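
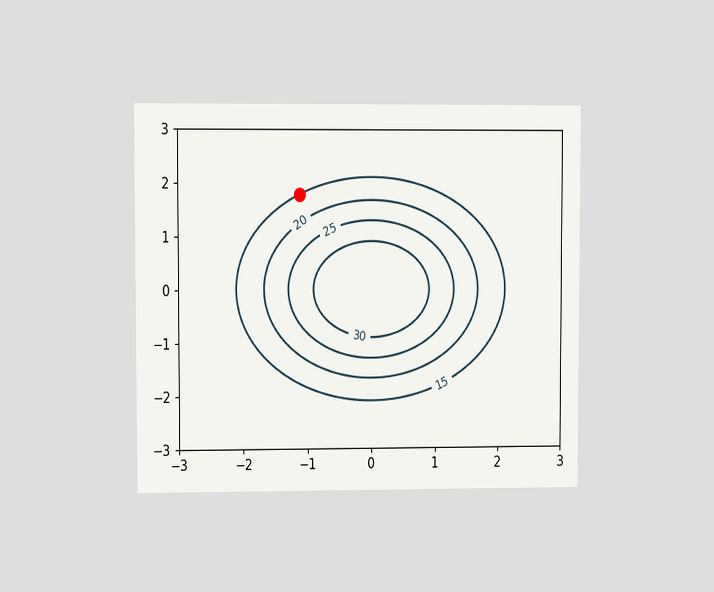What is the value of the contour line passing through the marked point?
The chart is viewed at a slight angle. The marked point sits on the contour labelled 15.

15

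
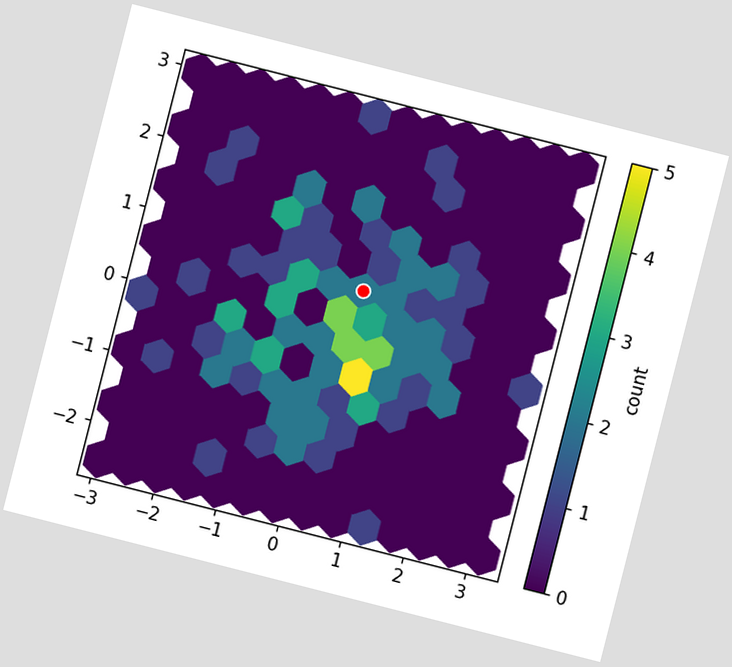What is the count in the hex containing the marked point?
The chart is tilted about 14° clockwise. The marked hex reads 2 on the colorbar.

2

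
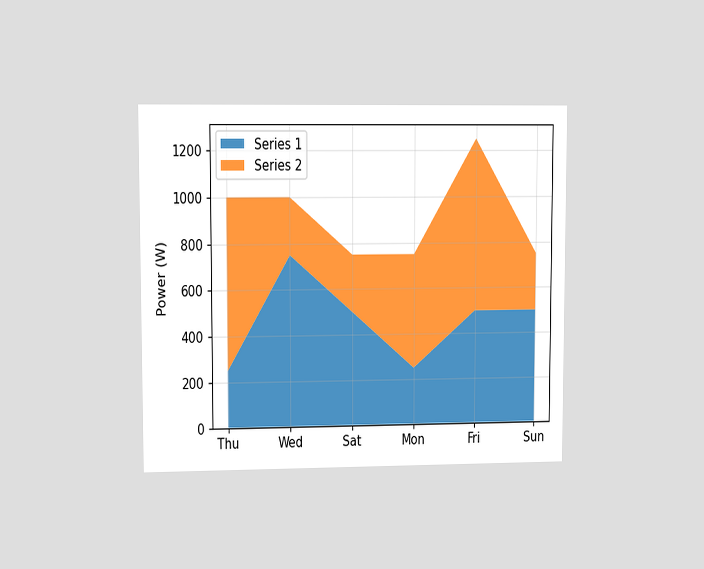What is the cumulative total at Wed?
1000W

The chart is viewed at a slight angle. The stacked total at Wed reaches 1000W.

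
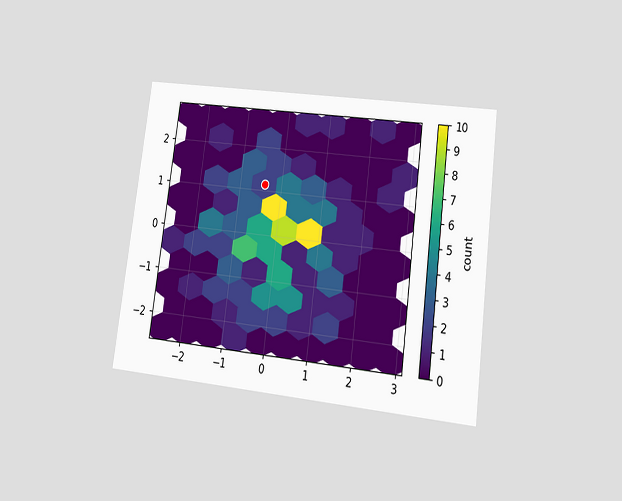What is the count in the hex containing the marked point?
2

The chart is tilted about 7° clockwise and viewed at a slight angle. The marked hex reads 2 on the colorbar.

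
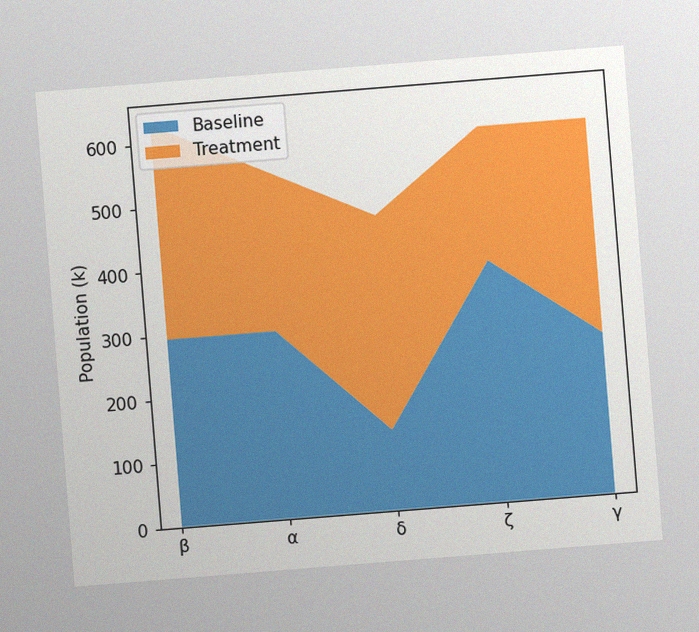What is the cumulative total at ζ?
The chart is tilted about 5° counter-clockwise, with some photo noise. The stacked total at ζ reaches 588k.

588k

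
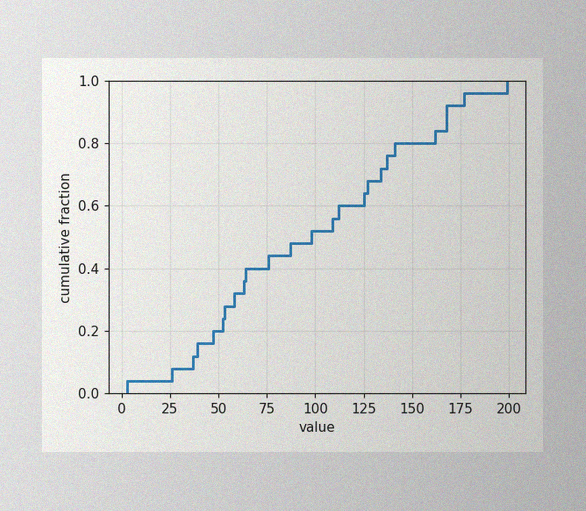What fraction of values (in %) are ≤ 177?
96%

The image has some photo noise and uneven lighting. At x=177 the ECDF step is at 96%.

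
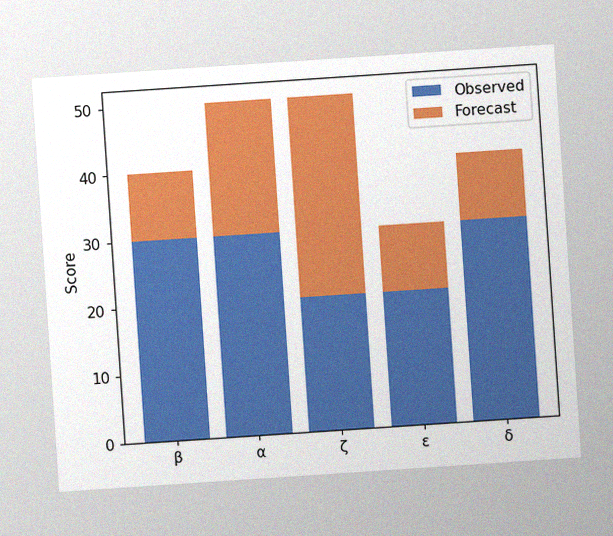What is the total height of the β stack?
40

The chart is tilted about 4° counter-clockwise, with some photo noise. The β stack's top reaches 40 on the y-axis.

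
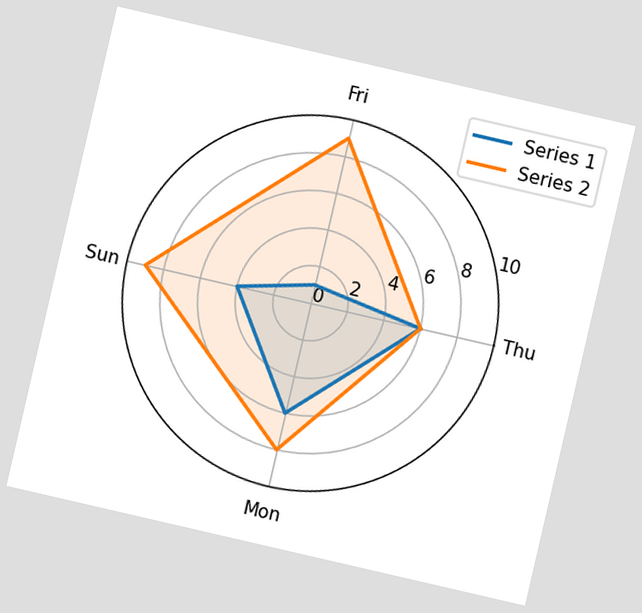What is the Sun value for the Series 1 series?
4

The chart is tilted about 13° clockwise. On the Sun axis, Series 1 reaches 4.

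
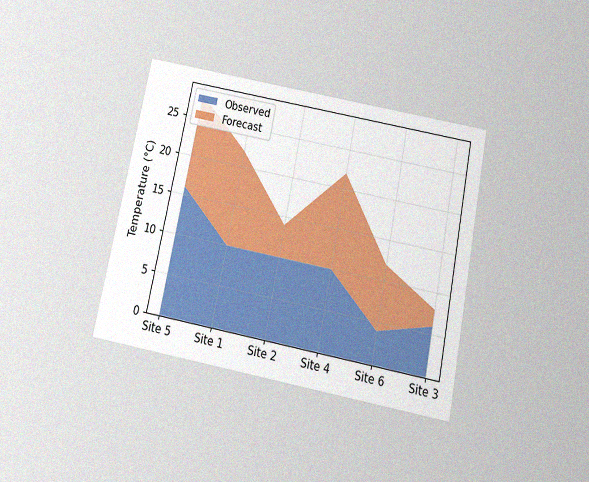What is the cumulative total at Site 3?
The chart is tilted about 11° clockwise and viewed slightly from below, with some photo noise. The stacked total at Site 3 reaches 8°C.

8°C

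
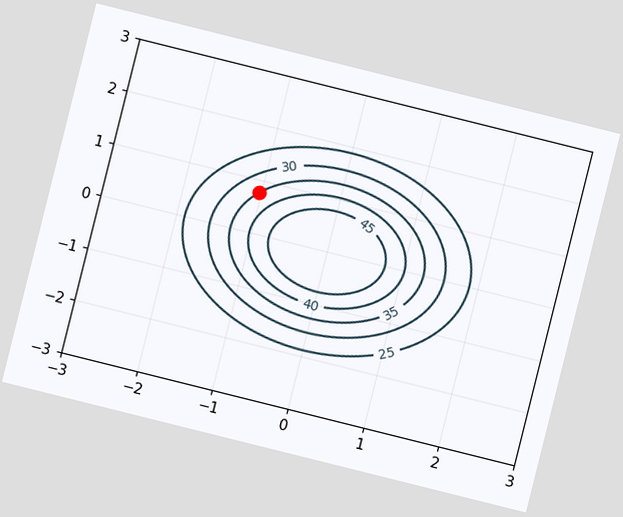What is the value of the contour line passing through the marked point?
The chart is tilted about 14° clockwise. The marked point sits on the contour labelled 35.

35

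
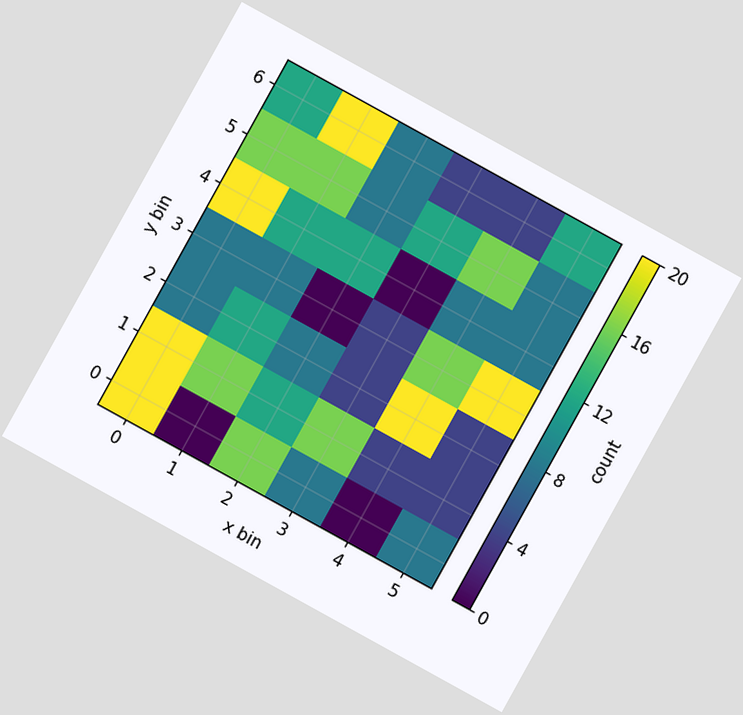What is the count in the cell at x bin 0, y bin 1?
The chart is tilted about 29° clockwise. Matching the cell (0, 1) against the colorbar gives 20.

20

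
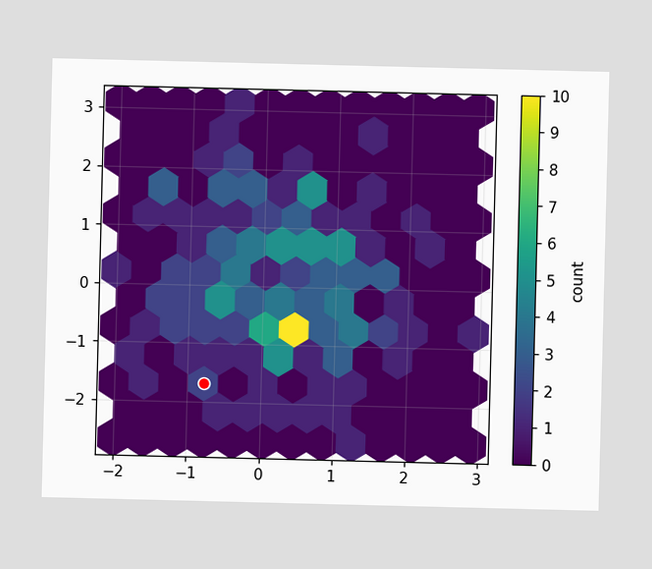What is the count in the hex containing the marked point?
The marked hex reads 2 on the colorbar.

2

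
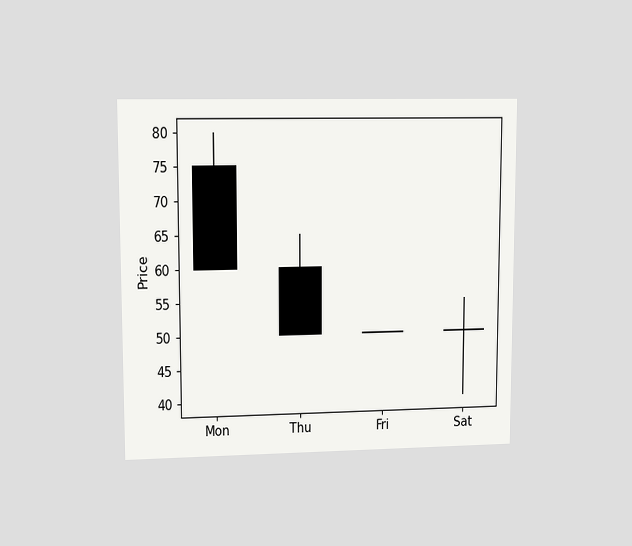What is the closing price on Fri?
The chart is viewed at a slight angle. The Fri candle closes at 50.

50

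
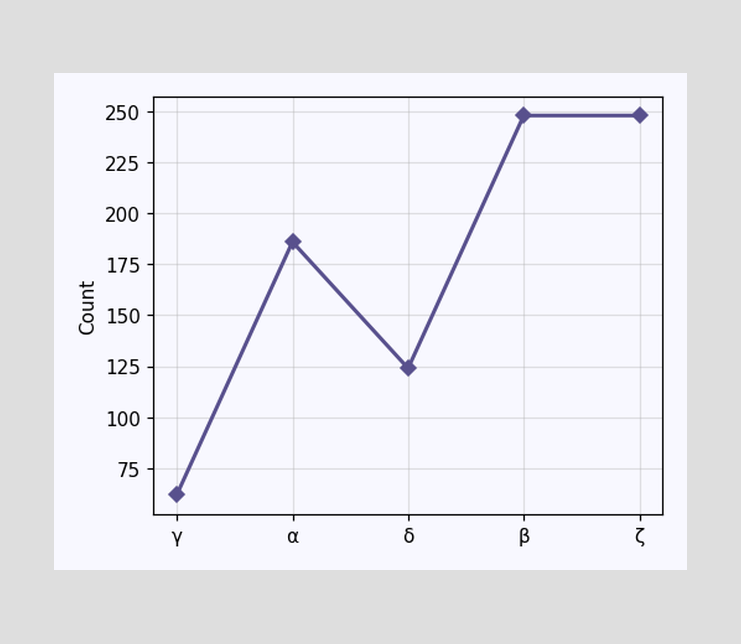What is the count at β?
248

At β, the line is at 248.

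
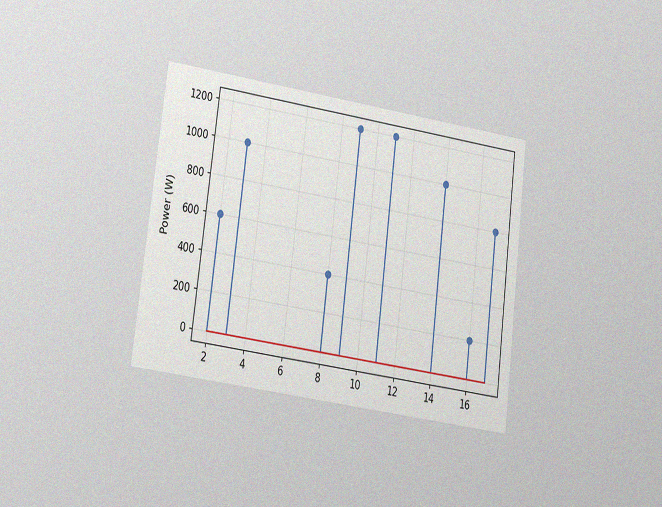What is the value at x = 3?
The chart is tilted about 7° clockwise and viewed at a slight angle, with some photo noise. The stem at x=3 reaches 1000W.

1000W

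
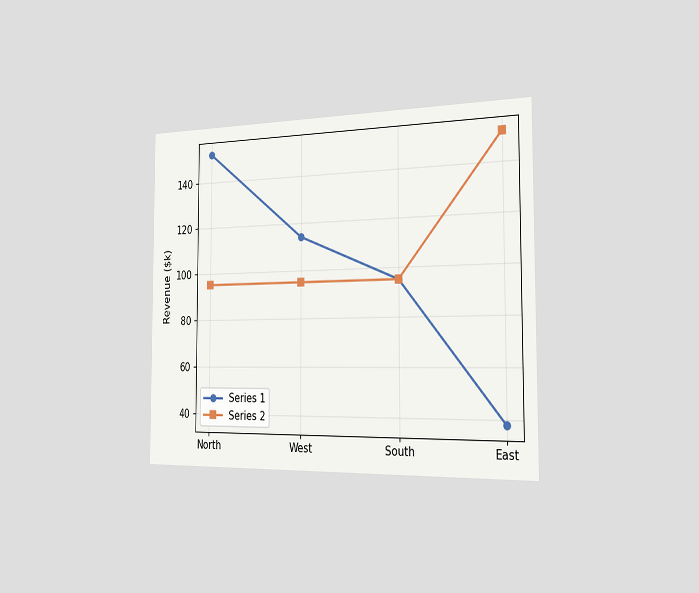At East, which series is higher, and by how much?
Series 2, by $114k

The chart is viewed slightly from the right. At East, Series 2 sits above the other line by $114k.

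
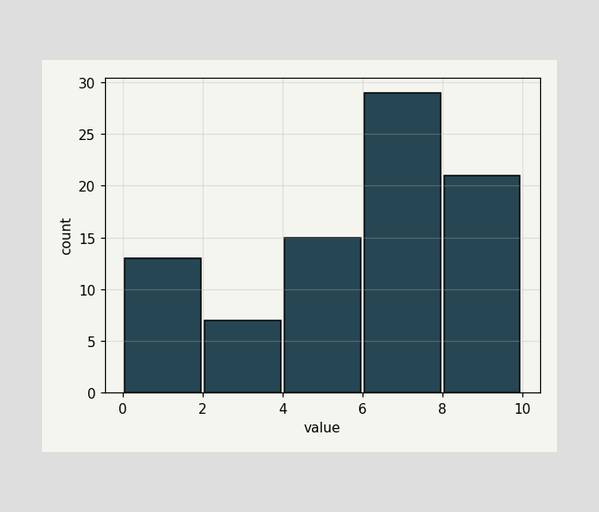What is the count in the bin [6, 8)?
The [6, 8) bin has height 29.

29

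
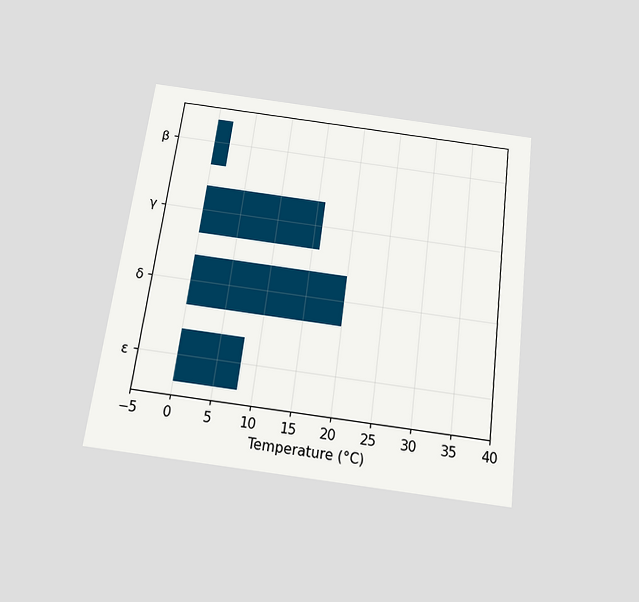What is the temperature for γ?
The chart is tilted about 7° clockwise and viewed slightly from below. Reading along the chart's x-axis, the γ bar reaches 16°C.

16°C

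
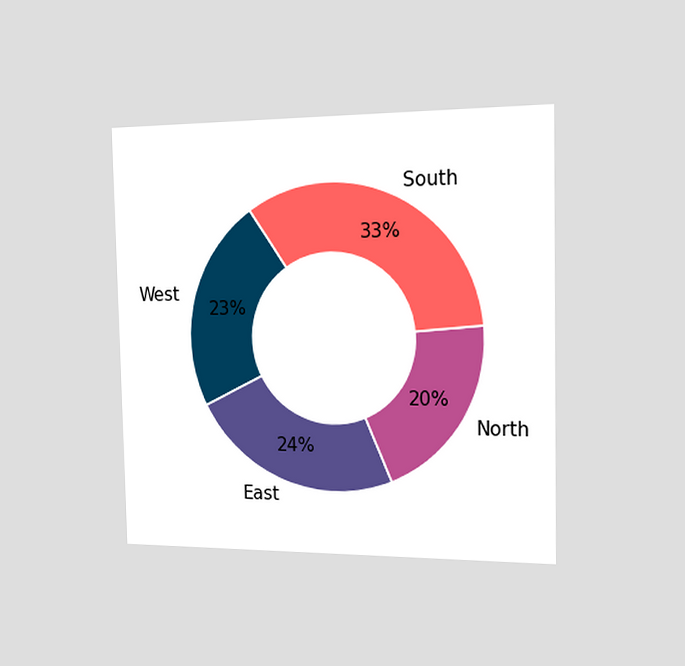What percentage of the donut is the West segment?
23%

The chart is viewed slightly from the right. The West segment takes up 23% of the ring.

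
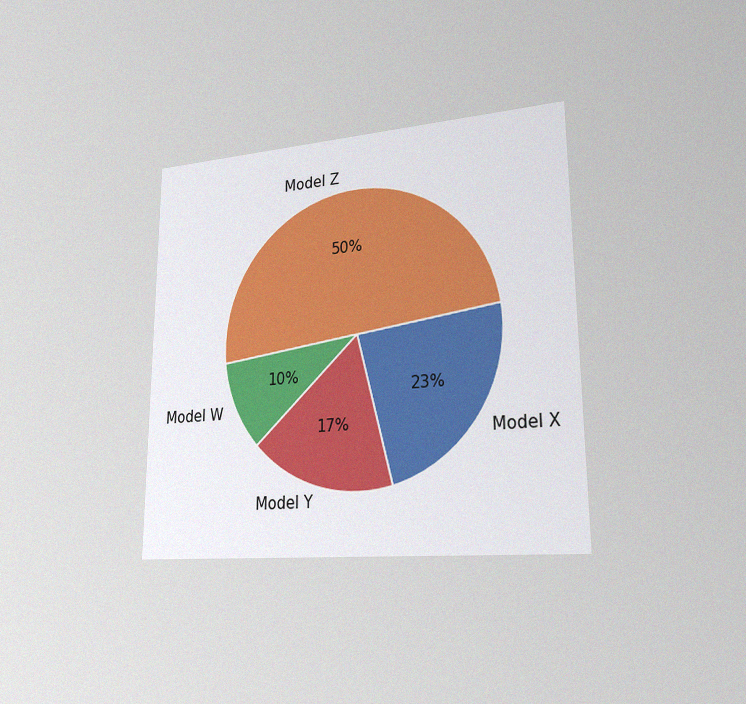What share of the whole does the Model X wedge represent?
23%

The chart is viewed slightly from the right, with some photo noise. The Model X slice takes up 23% of the pie.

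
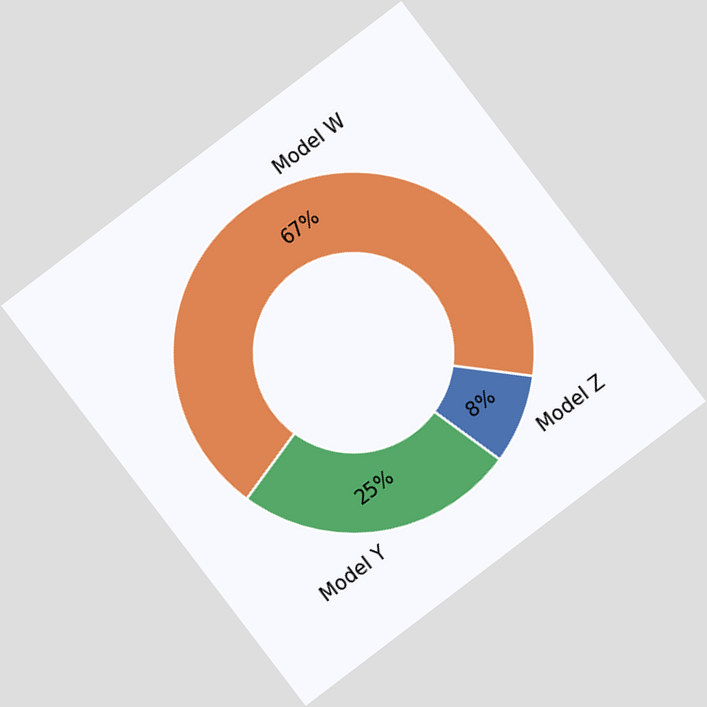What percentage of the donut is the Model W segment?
67%

The chart is tilted about 37° counter-clockwise. The Model W segment takes up 67% of the ring.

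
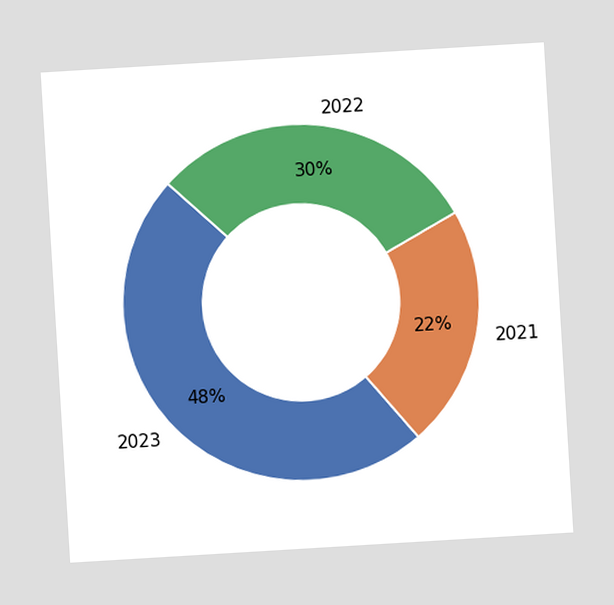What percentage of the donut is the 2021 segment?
The chart is tilted about 3° counter-clockwise. The 2021 segment takes up 22% of the ring.

22%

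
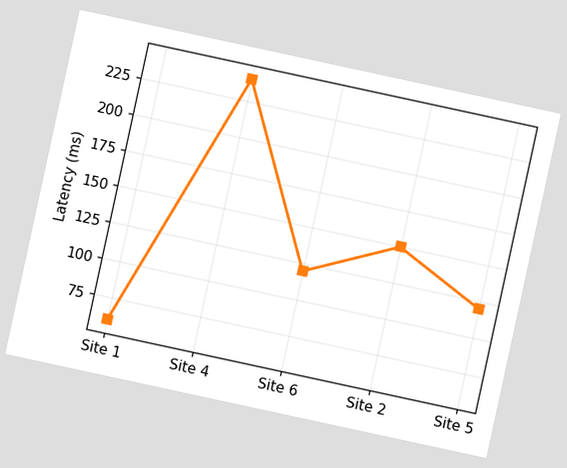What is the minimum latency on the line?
60ms

The chart is tilted about 12° clockwise. The lowest point is at Site 1, and reading across to the y-axis gives 60ms.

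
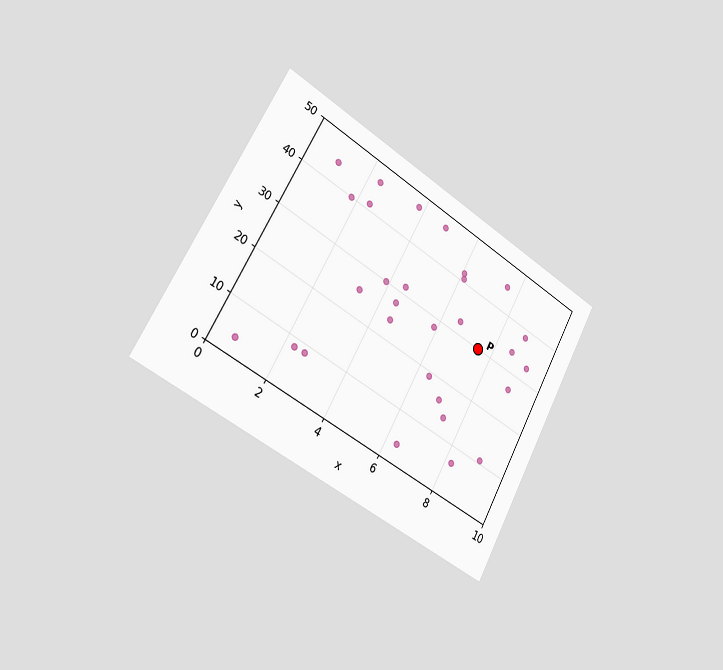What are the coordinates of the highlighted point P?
(7.5, 30)

The chart is tilted about 29° clockwise and viewed slightly from the left. Following the gridlines from P to each axis, P sits at (7.5, 30).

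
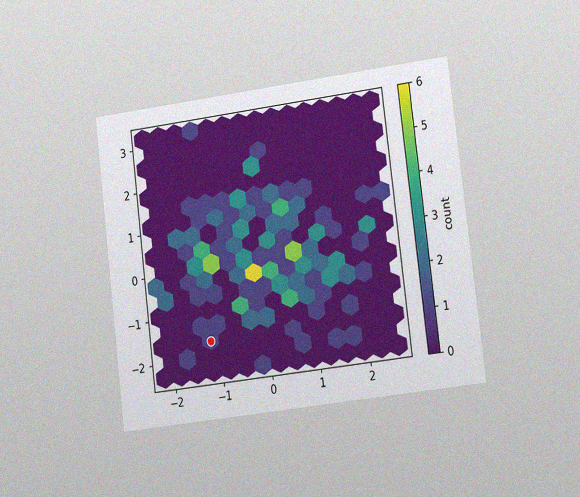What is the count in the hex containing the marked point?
The chart is tilted about 7° counter-clockwise and viewed slightly from the right, with some photo noise. The marked hex reads 1 on the colorbar.

1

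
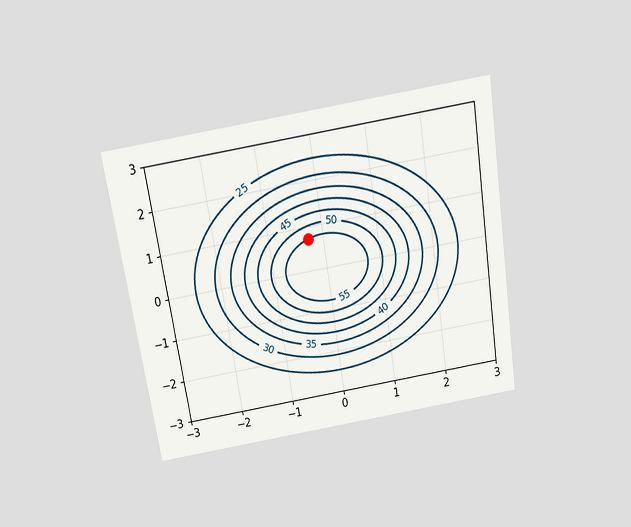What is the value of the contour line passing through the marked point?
The chart is tilted about 9° counter-clockwise and viewed slightly from above. The marked point sits on the contour labelled 55.

55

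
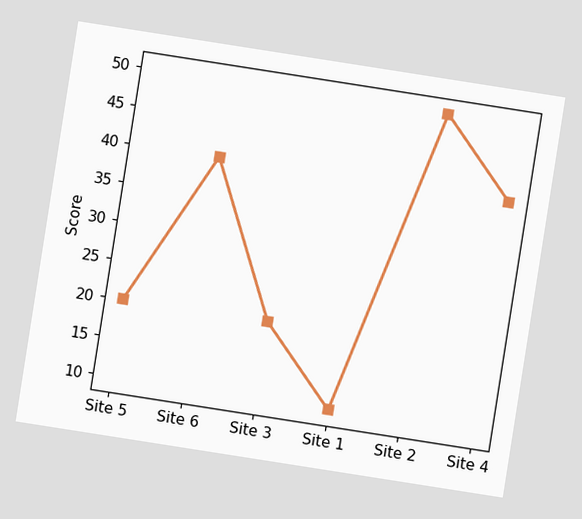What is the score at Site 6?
The chart is tilted about 9° clockwise. At Site 6, the line is at 40.

40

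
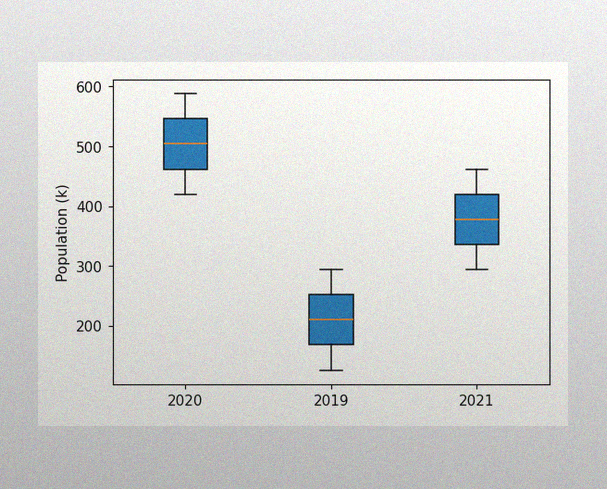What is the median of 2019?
The image has some photo noise and uneven lighting. The median line in the 2019 box sits at 210k.

210k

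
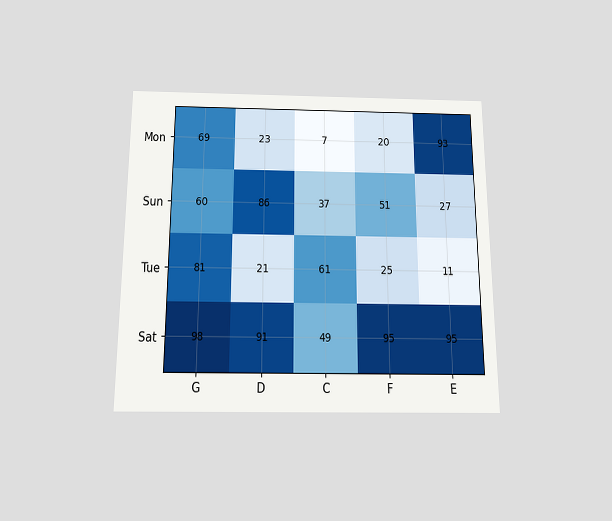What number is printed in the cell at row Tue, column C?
61

The chart is viewed slightly from below. The (Tue, C) cell reads 61.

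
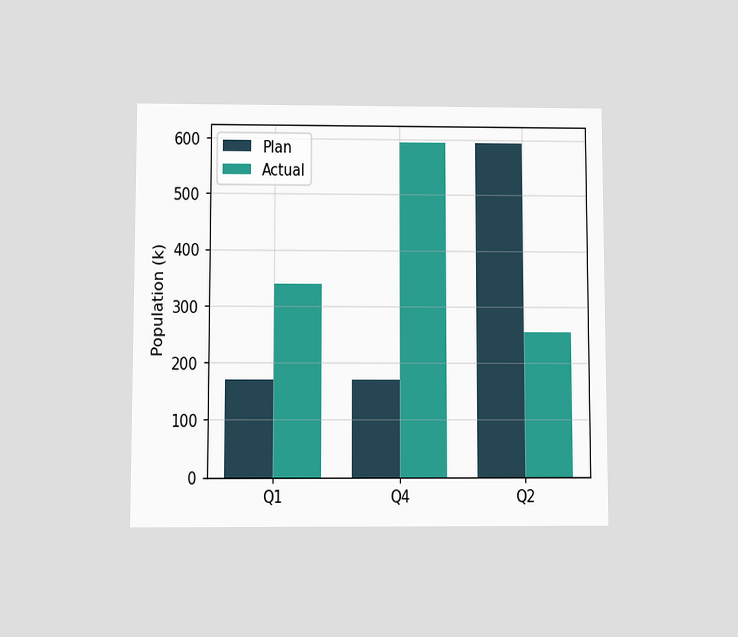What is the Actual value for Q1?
The chart is viewed slightly from below. The Actual bar at Q1 reaches 340k on the y-axis.

340k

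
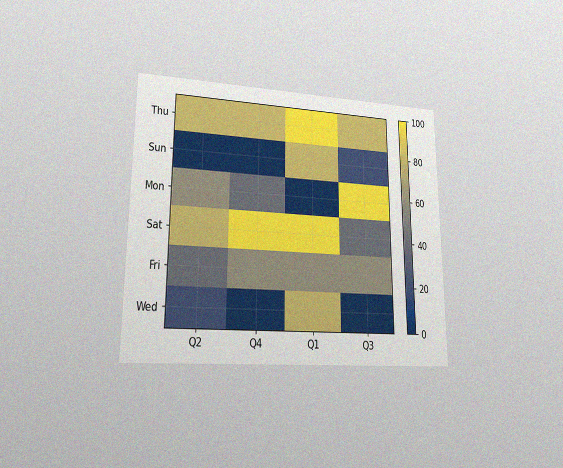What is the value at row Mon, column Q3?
100

The chart is viewed at a slight angle, with some photo noise. Matching cell (Mon, Q3) against the colorbar gives 100.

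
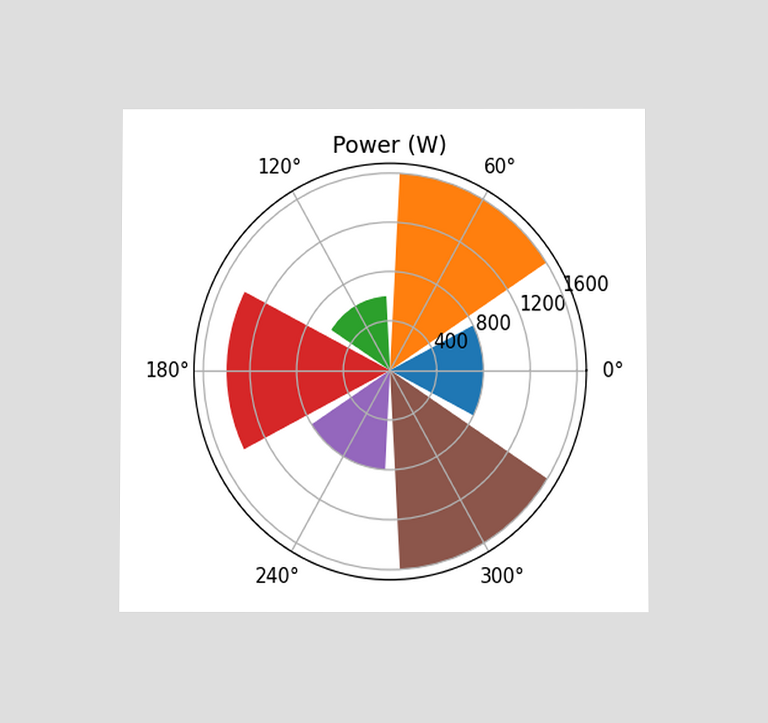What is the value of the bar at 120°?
600W

The chart is viewed at a slight angle. The bar at 120° reaches 600W on the radial axis.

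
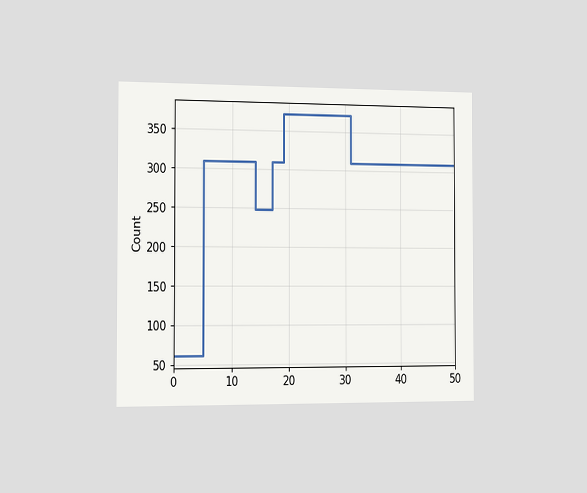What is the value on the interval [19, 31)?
372

The chart is viewed slightly from the left. On [19, 31) the step sits at 372.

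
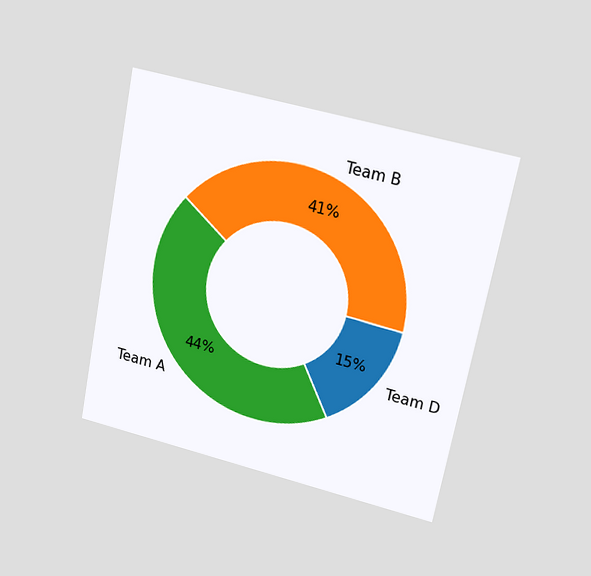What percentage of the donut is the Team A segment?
The chart is tilted about 11° clockwise and viewed at a slight angle. The Team A segment takes up 44% of the ring.

44%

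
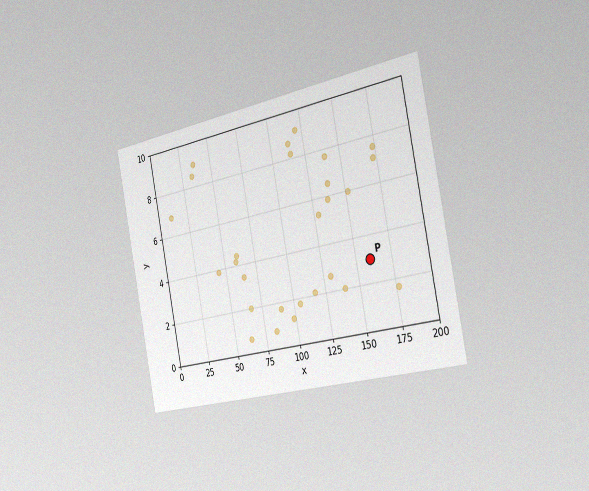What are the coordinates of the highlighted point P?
(160, 3)

The chart is tilted about 11° counter-clockwise and viewed slightly from the right, with some photo noise. Following the gridlines from P to each axis, P sits at (160, 3).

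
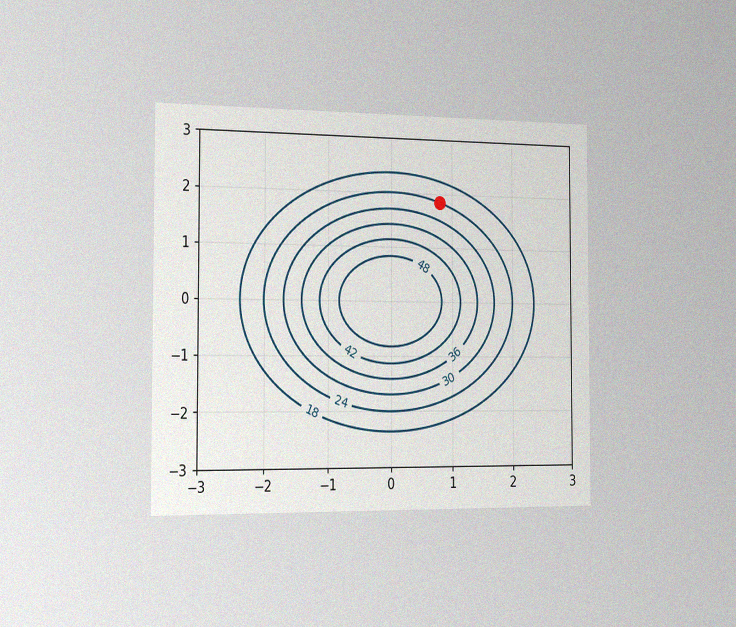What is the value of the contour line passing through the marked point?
The chart is viewed slightly from the left, with some photo noise. The marked point sits on the contour labelled 24.

24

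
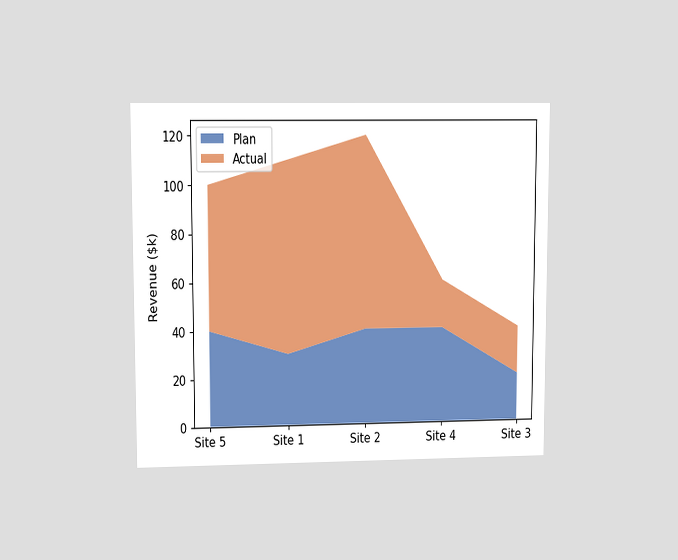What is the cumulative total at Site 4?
The chart is viewed at a slight angle. The stacked total at Site 4 reaches $60k.

$60k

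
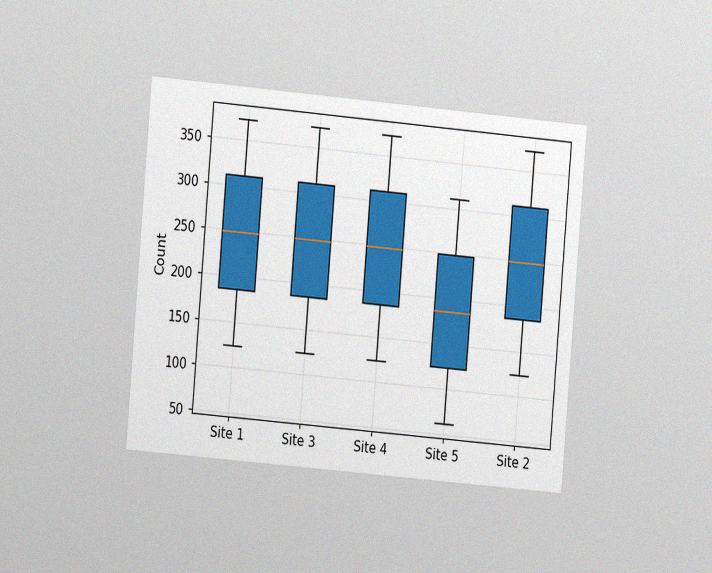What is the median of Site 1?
248

The chart is tilted about 5° clockwise and viewed slightly from the left, with some photo noise. The median line in the Site 1 box sits at 248.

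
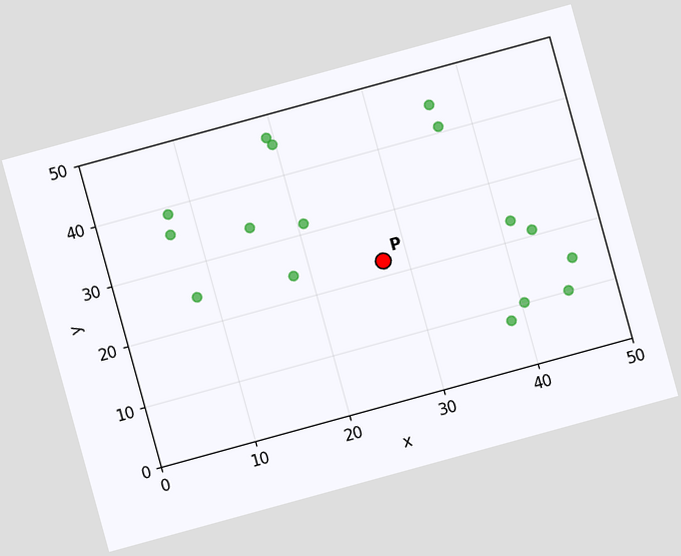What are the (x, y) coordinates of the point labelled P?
(27.5, 22.5)

The chart is tilted about 15° counter-clockwise. Following the gridlines from P to each axis, P sits at (27.5, 22.5).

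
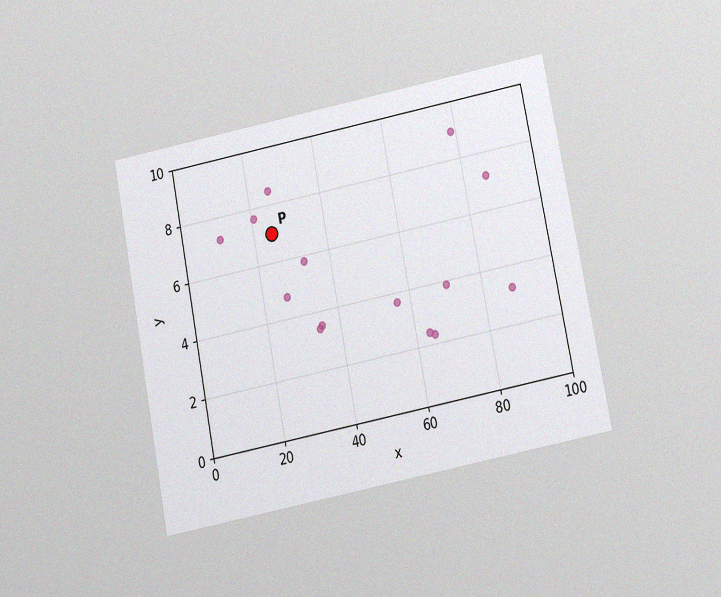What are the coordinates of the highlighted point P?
The chart is tilted about 11° counter-clockwise and viewed slightly from below, with some photo noise. Following the gridlines from P to each axis, P sits at (25, 7).

(25, 7)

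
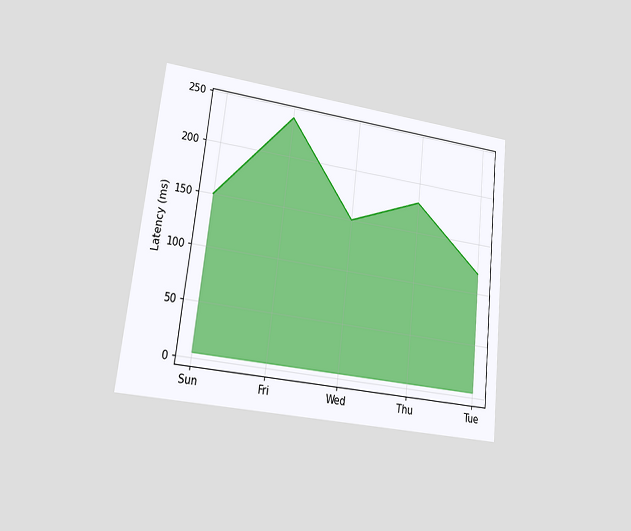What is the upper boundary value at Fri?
The chart is tilted about 6° clockwise and viewed at a slight angle. At Fri the upper boundary is at 240ms.

240ms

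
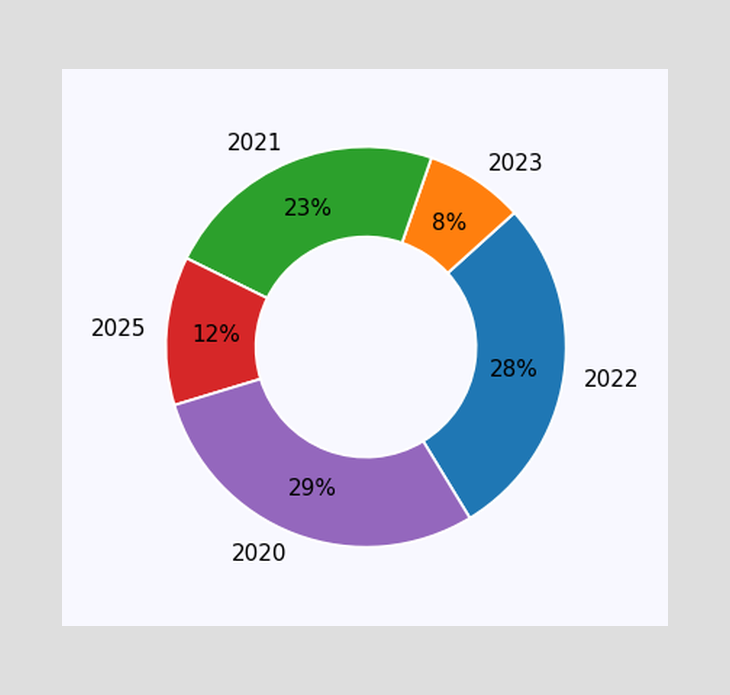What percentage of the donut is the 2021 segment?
The 2021 segment takes up 23% of the ring.

23%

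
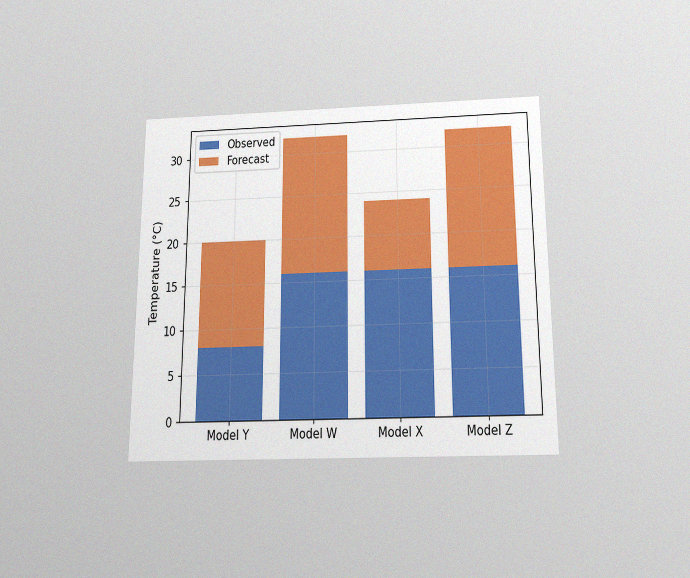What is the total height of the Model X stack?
24°C

The chart is viewed slightly from below, with some photo noise. The Model X stack's top reaches 24°C on the y-axis.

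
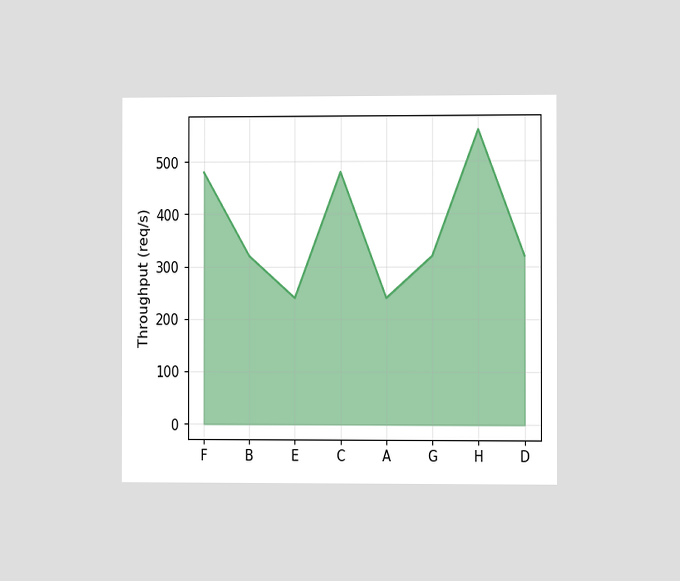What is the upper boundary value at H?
The chart is viewed slightly from the right. At H the upper boundary is at 560req/s.

560req/s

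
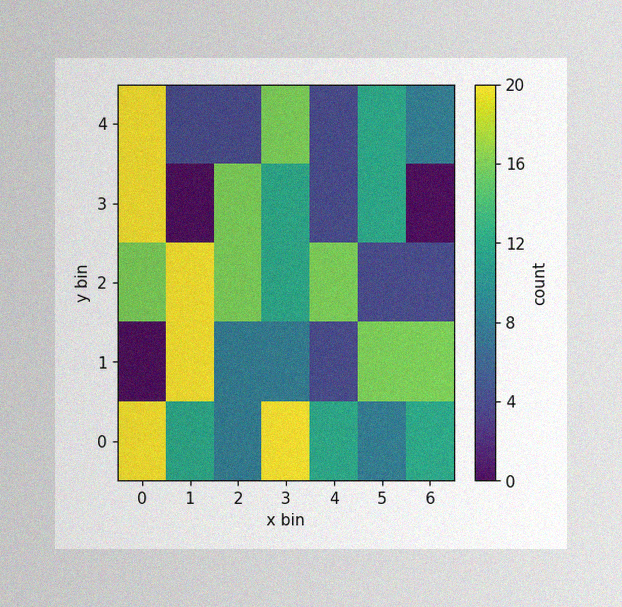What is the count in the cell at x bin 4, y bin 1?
The image has some photo noise and uneven lighting. Matching the cell (4, 1) against the colorbar gives 4.

4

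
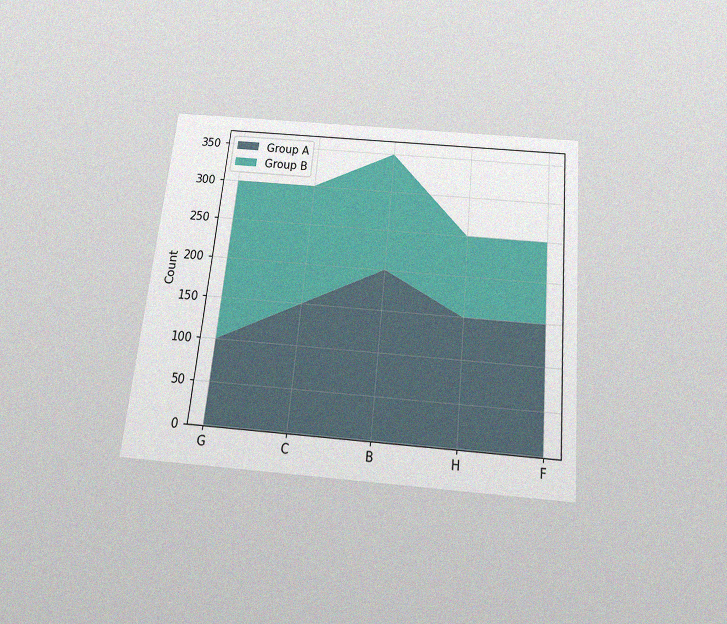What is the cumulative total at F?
The chart is tilted about 6° clockwise and viewed slightly from below, with some photo noise. The stacked total at F reaches 250.

250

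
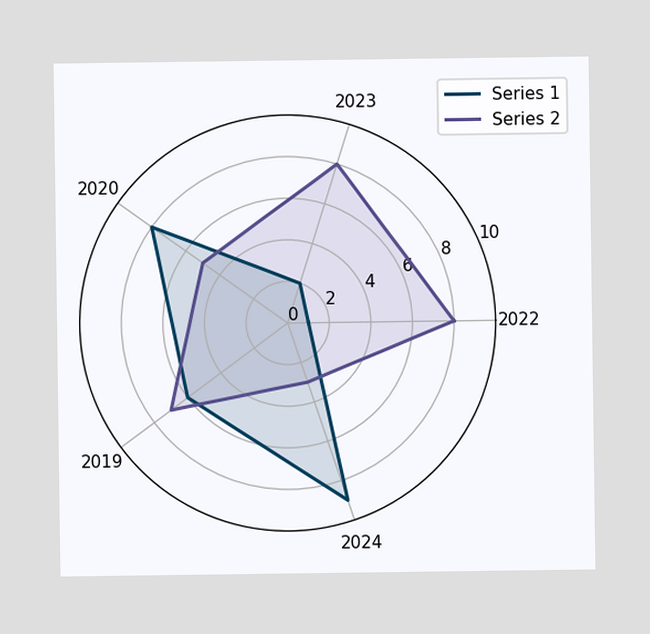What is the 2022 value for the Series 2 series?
8

On the 2022 axis, Series 2 reaches 8.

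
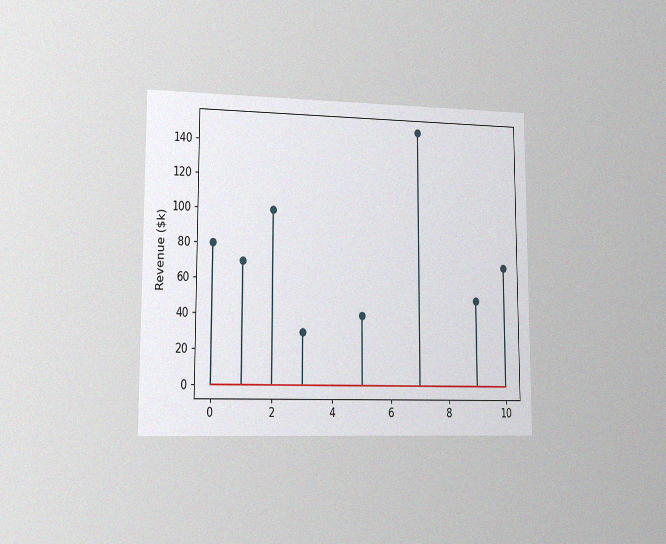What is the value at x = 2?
The chart is viewed slightly from the left, with some photo noise. The stem at x=2 reaches $100k.

$100k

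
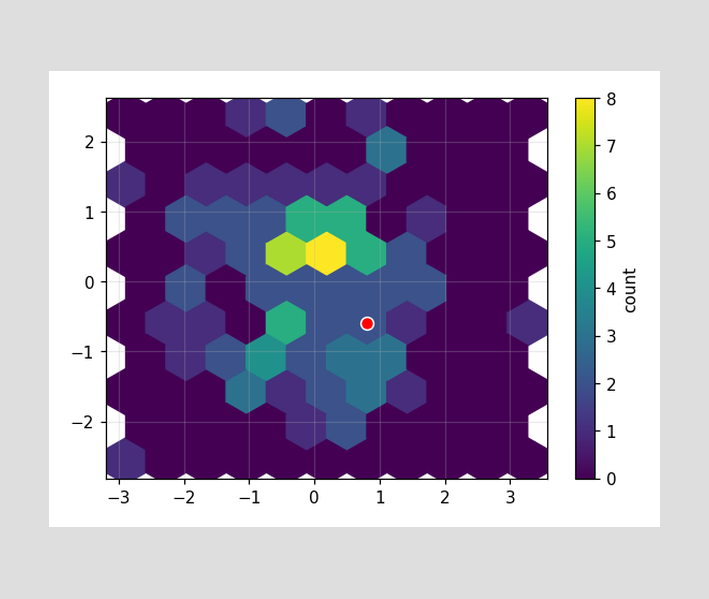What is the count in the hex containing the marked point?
The marked hex reads 2 on the colorbar.

2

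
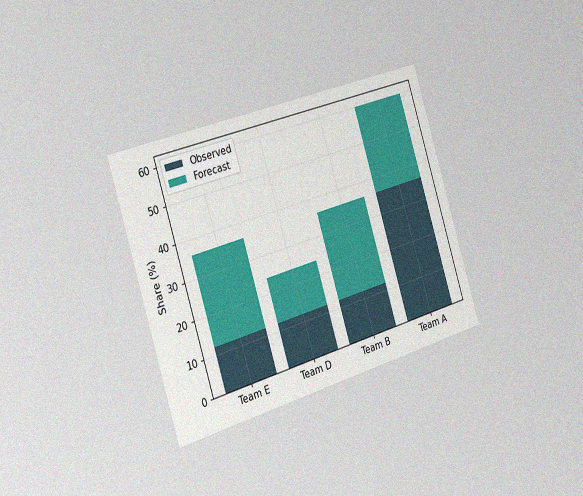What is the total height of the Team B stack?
The chart is tilted about 17° counter-clockwise and viewed slightly from the left, with some photo noise. The Team B stack's top reaches 36% on the y-axis.

36%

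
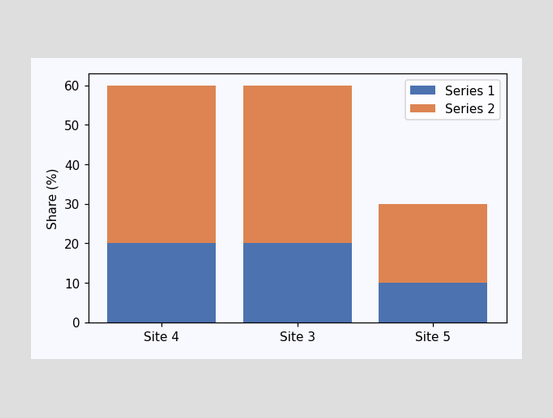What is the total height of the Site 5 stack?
30%

The Site 5 stack's top reaches 30% on the y-axis.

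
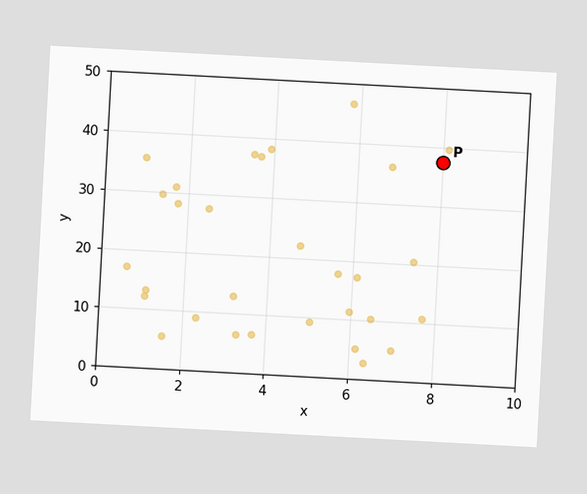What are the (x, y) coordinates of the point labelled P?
(8, 37.5)

The chart is tilted about 3° clockwise. Following the gridlines from P to each axis, P sits at (8, 37.5).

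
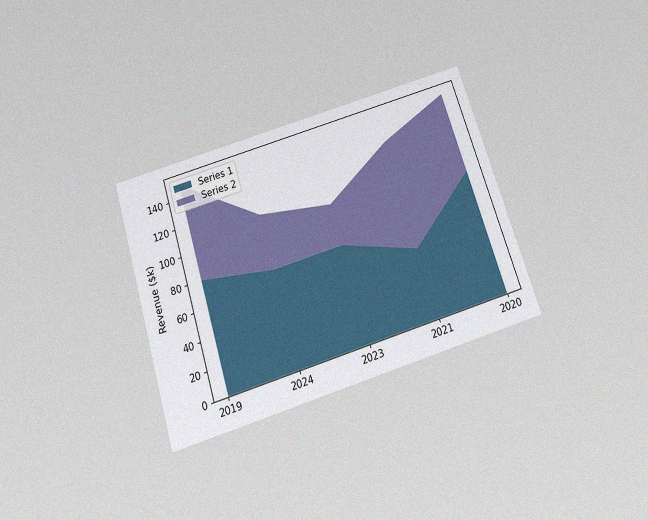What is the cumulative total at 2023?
The chart is tilted about 17° counter-clockwise and viewed slightly from below, with some photo noise. The stacked total at 2023 reaches $100k.

$100k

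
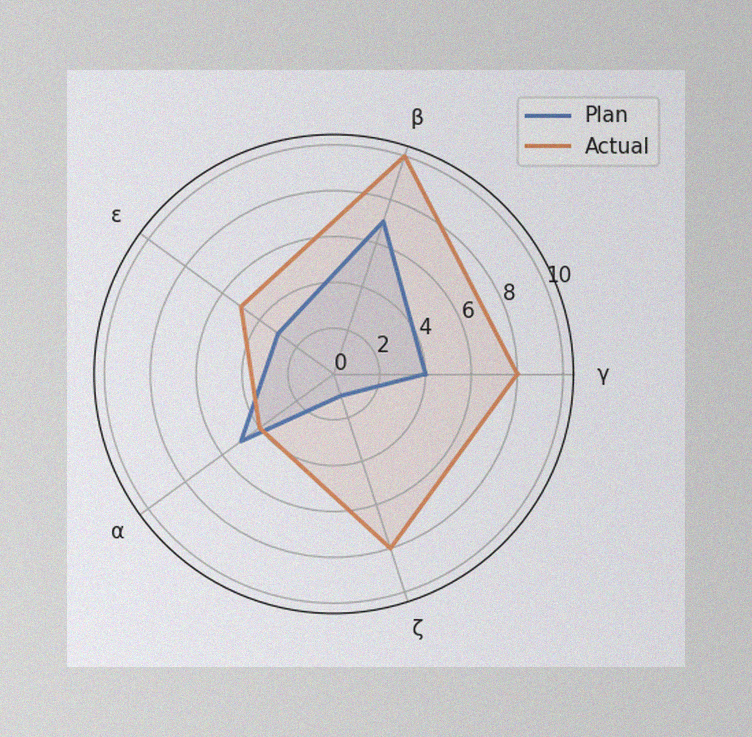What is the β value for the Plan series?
7

The image has some photo noise and uneven lighting. On the β axis, Plan reaches 7.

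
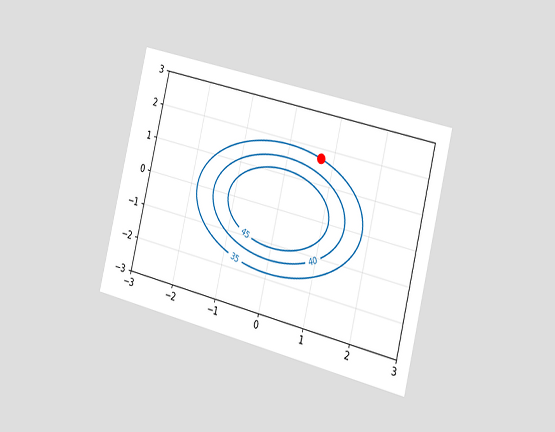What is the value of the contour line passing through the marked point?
35

The chart is tilted about 14° clockwise and viewed slightly from the right. The marked point sits on the contour labelled 35.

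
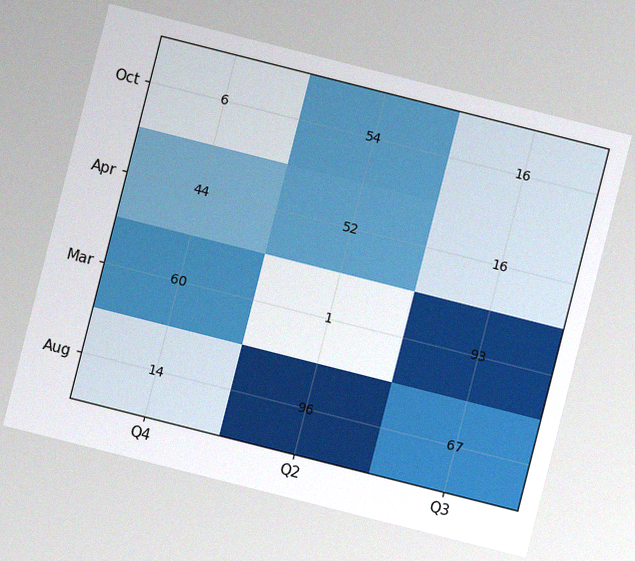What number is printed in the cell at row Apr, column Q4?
44

The chart is tilted about 14° clockwise, with some photo noise. The (Apr, Q4) cell reads 44.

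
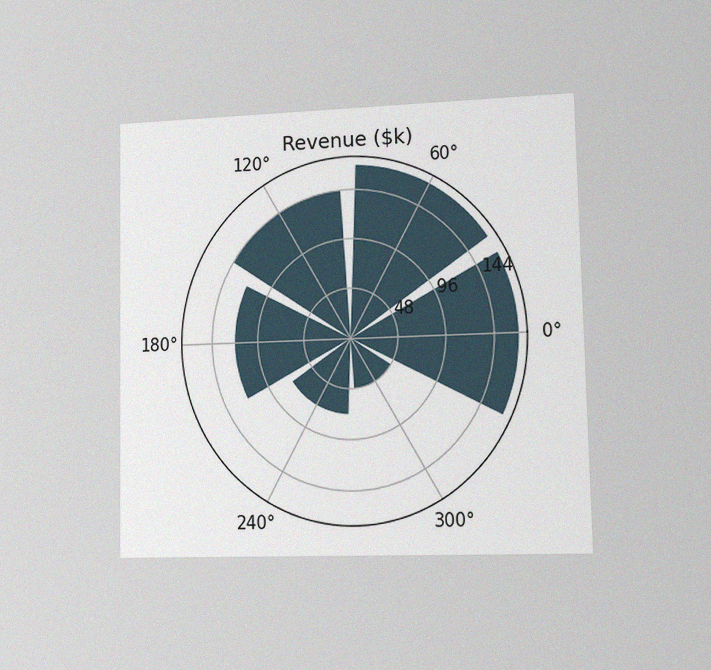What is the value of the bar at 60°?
The chart is viewed slightly from the right, with some photo noise. The bar at 60° reaches $168k on the radial axis.

$168k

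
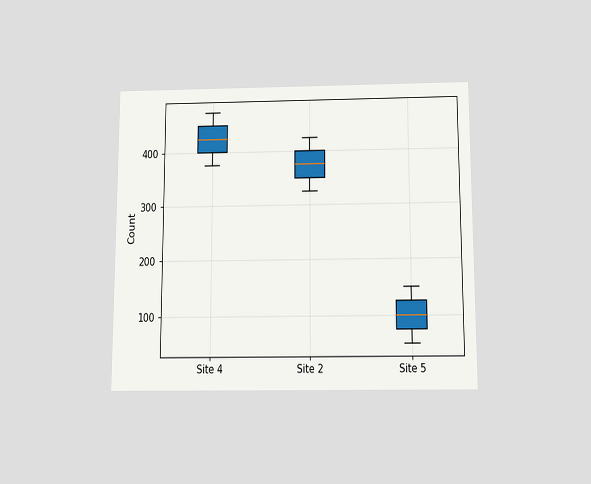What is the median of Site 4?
The chart is viewed slightly from below. The median line in the Site 4 box sits at 425.

425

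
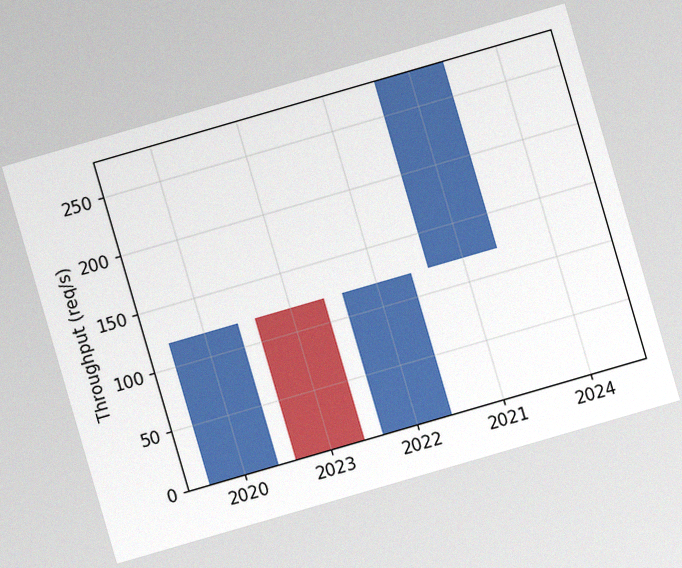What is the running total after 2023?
The chart is tilted about 16° counter-clockwise, with some photo noise. After 2023 the running total reaches 0req/s.

0req/s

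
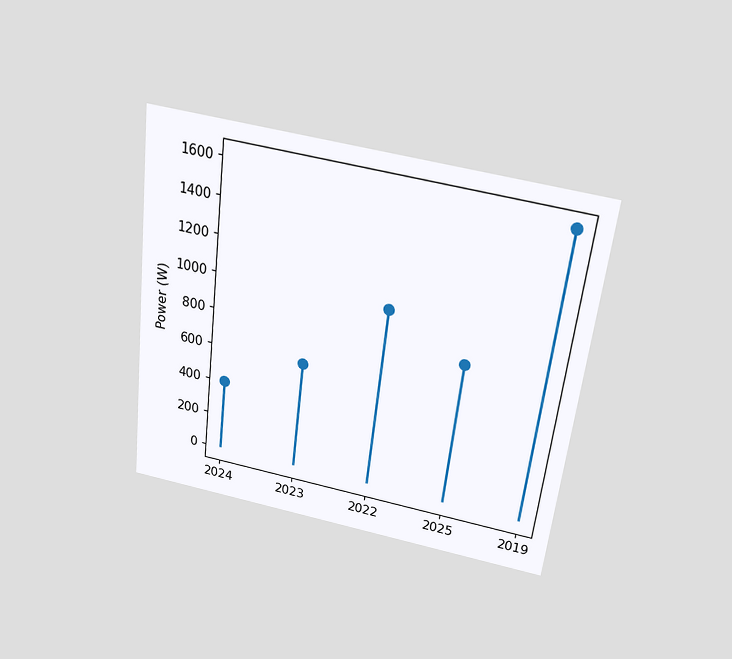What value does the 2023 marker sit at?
The chart is tilted about 7° clockwise and viewed slightly from above. The 2023 marker sits at 600W.

600W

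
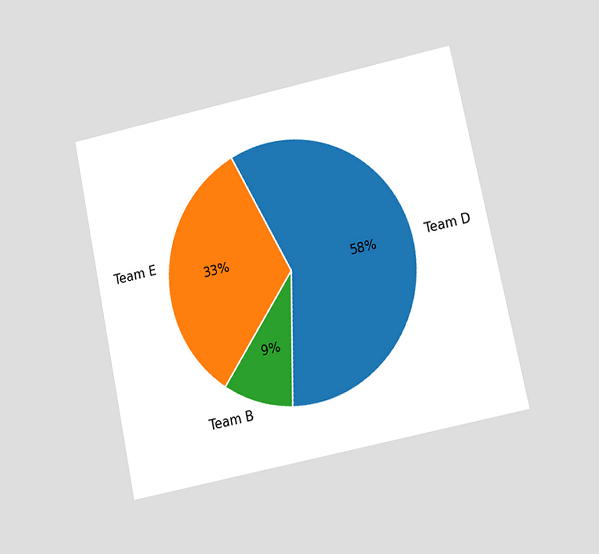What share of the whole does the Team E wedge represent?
The chart is tilted about 12° counter-clockwise and viewed at a slight angle. The Team E slice takes up 33% of the pie.

33%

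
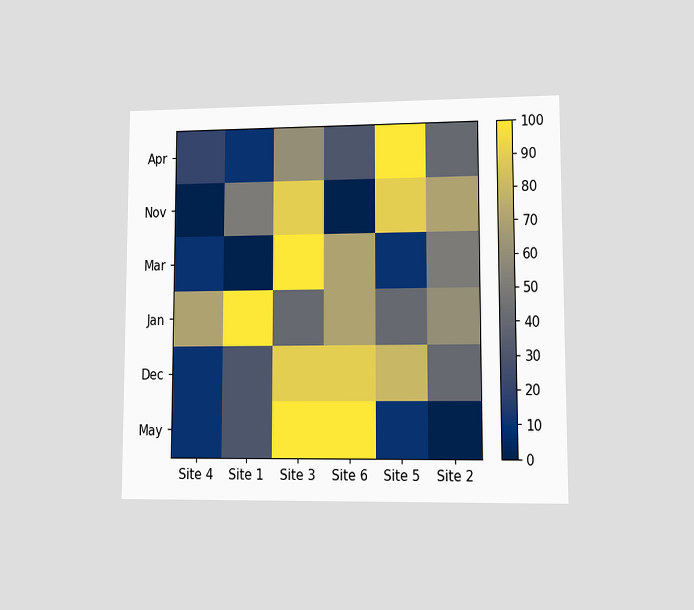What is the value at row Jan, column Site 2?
The chart is viewed at a slight angle. Matching cell (Jan, Site 2) against the colorbar gives 60.

60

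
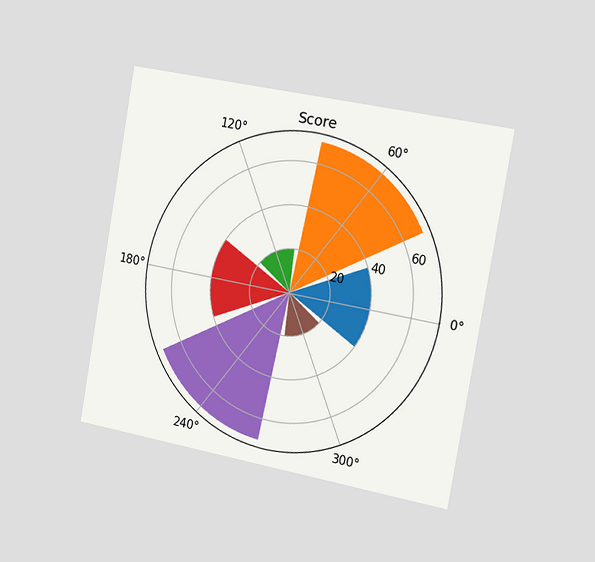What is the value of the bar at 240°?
The chart is tilted about 10° clockwise and viewed slightly from the right. The bar at 240° reaches 70 on the radial axis.

70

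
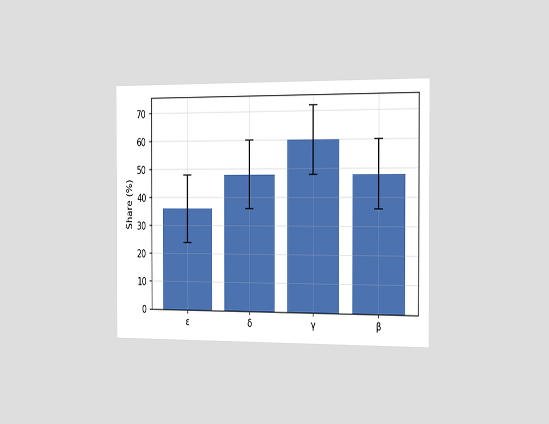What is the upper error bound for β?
The chart is viewed slightly from the right. The β bar's upper whisker reaches 60%.

60%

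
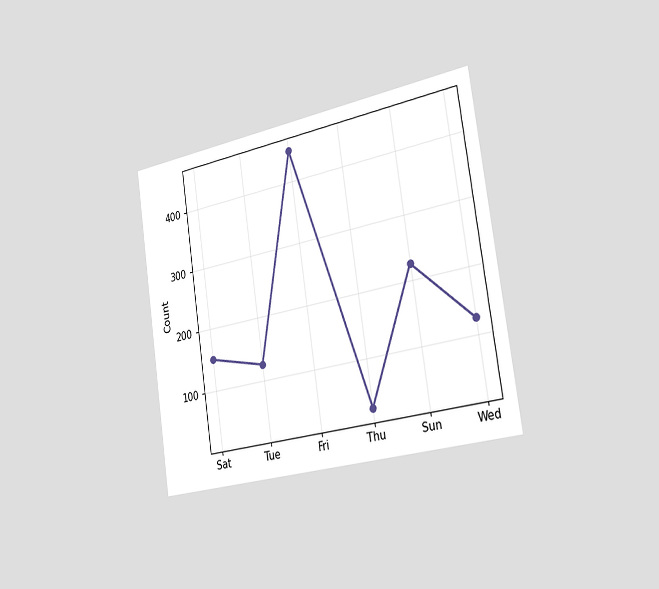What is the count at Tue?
The chart is tilted about 8° counter-clockwise and viewed slightly from the right. At Tue, the line is at 125.

125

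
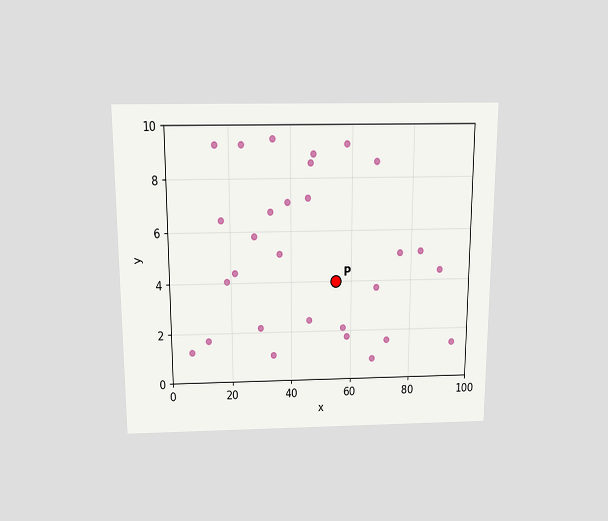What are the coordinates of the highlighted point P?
(55, 4)

The chart is viewed slightly from above. Following the gridlines from P to each axis, P sits at (55, 4).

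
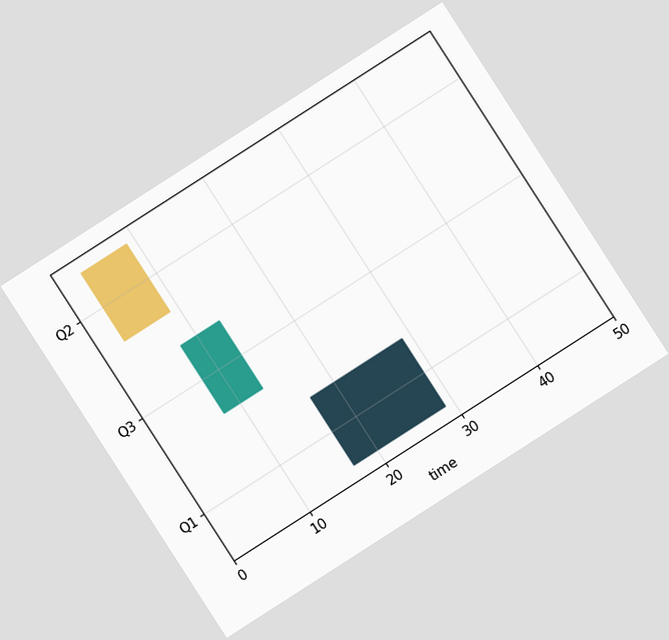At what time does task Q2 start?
The chart is tilted about 33° counter-clockwise. The Q2 bar begins at t=3.

3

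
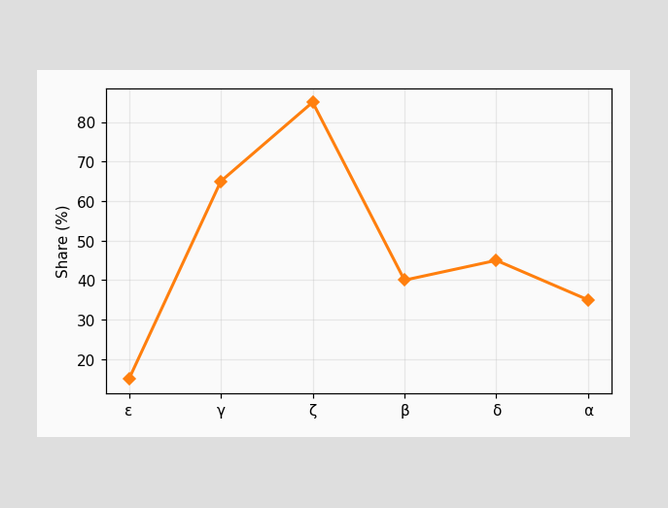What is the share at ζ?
85%

At ζ, the line is at 85%.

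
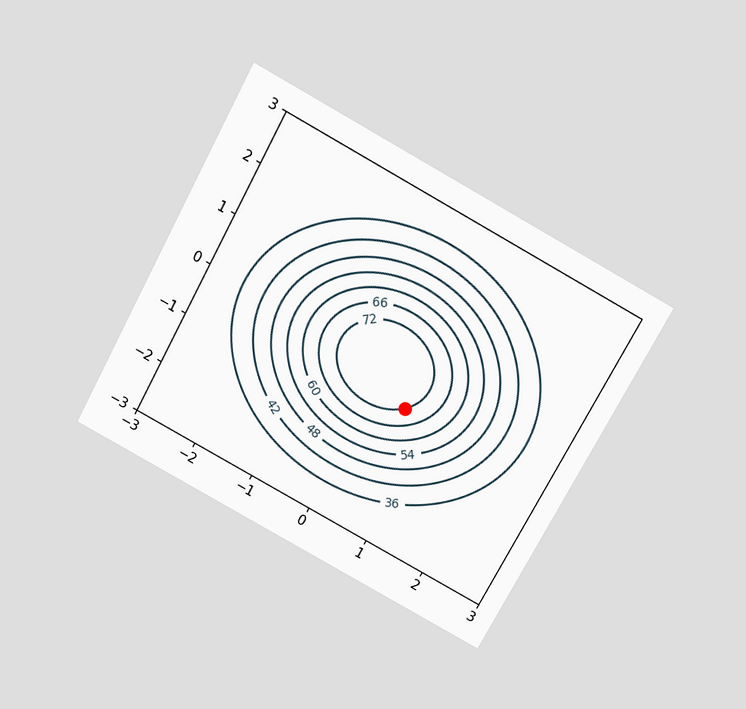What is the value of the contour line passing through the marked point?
The chart is tilted about 29° clockwise and viewed slightly from above. The marked point sits on the contour labelled 72.

72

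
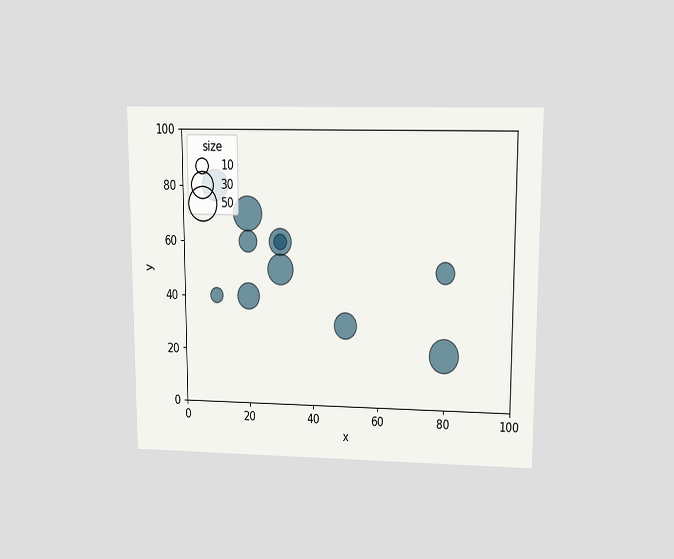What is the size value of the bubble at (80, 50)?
20

The chart is viewed at a slight angle. Matching the bubble at (80, 50) against the size legend gives 20.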